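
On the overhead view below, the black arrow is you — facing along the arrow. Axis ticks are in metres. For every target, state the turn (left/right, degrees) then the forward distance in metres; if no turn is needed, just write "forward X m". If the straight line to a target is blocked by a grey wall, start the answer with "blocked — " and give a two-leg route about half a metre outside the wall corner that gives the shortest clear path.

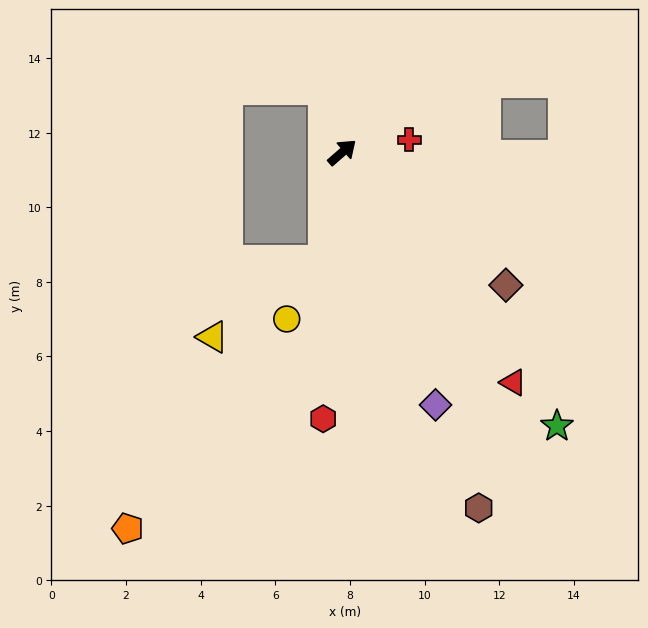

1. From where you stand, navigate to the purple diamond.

turn right 111°, forward 7.2 m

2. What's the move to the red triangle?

turn right 94°, forward 7.7 m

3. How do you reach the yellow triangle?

blocked — turn right 141°, forward 2.9 m, then turn right 46°, forward 3.6 m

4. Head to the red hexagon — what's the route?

turn right 135°, forward 7.2 m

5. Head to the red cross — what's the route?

turn right 30°, forward 1.8 m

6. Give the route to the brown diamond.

turn right 80°, forward 5.6 m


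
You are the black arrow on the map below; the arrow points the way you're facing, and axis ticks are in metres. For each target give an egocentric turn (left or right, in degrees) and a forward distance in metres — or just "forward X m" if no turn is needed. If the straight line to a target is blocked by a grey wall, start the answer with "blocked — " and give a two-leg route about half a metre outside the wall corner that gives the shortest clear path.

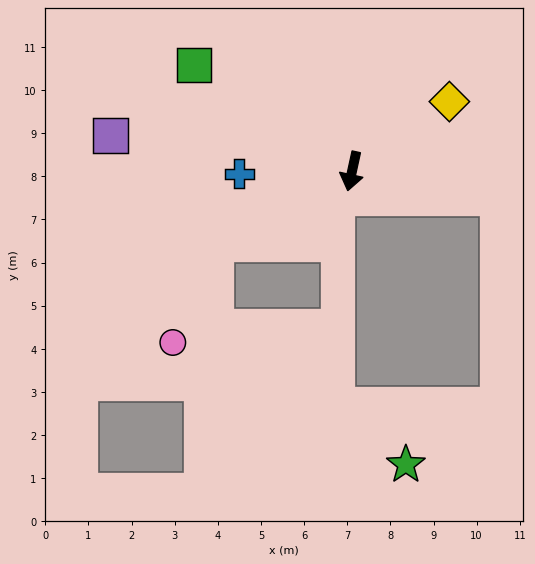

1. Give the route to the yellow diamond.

turn left 138°, forward 2.8 m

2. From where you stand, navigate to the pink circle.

blocked — turn right 50°, forward 3.6 m, then turn left 39°, forward 2.5 m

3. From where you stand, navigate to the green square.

turn right 112°, forward 4.4 m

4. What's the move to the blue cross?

turn right 76°, forward 2.6 m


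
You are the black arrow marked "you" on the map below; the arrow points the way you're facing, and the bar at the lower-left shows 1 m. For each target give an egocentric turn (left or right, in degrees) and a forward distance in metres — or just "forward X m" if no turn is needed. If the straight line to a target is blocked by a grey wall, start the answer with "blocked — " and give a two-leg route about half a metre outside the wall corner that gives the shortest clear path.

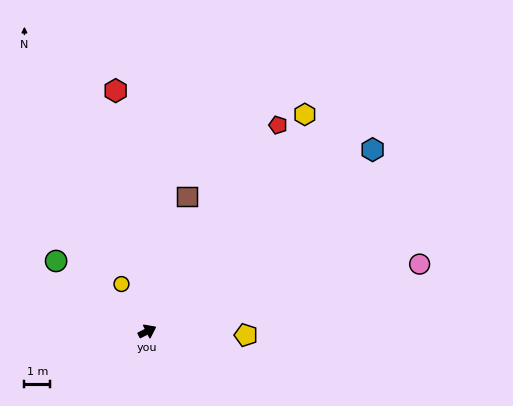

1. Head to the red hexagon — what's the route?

turn left 71°, forward 9.4 m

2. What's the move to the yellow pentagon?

turn right 29°, forward 3.8 m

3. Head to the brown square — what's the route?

turn left 47°, forward 5.5 m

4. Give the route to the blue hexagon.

turn left 12°, forward 11.2 m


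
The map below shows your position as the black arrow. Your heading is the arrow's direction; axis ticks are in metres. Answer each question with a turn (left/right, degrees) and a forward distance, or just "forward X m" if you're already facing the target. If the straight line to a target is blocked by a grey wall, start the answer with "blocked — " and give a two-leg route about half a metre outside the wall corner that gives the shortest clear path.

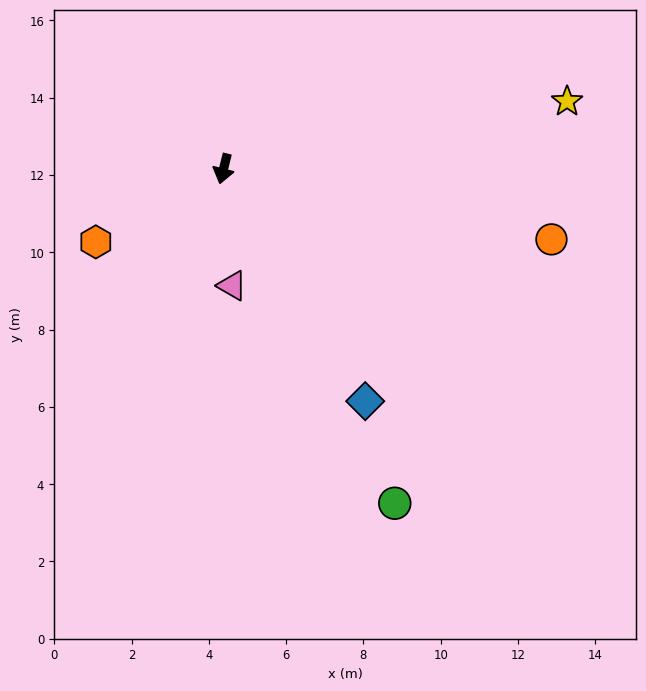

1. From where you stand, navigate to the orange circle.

turn left 92°, forward 8.7 m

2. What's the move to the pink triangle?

turn left 18°, forward 3.0 m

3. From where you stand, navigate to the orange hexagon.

turn right 46°, forward 3.8 m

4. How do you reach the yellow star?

turn left 115°, forward 9.1 m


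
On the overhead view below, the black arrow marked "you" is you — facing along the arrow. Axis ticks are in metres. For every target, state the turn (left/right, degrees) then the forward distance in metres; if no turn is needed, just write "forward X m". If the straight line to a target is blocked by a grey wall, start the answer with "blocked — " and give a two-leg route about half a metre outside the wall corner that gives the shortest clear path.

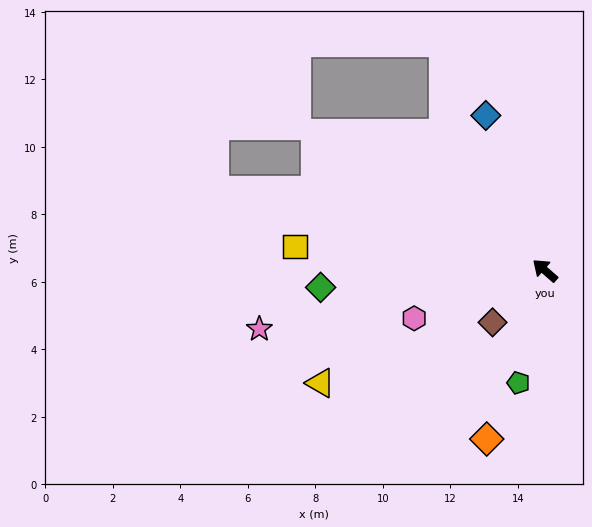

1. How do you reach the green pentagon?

turn left 118°, forward 3.4 m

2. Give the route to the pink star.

turn left 53°, forward 8.6 m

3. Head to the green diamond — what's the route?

turn left 45°, forward 6.7 m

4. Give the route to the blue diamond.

turn right 28°, forward 4.9 m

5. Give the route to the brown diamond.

turn left 86°, forward 2.2 m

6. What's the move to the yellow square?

turn left 36°, forward 7.4 m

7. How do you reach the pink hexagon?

turn left 61°, forward 4.1 m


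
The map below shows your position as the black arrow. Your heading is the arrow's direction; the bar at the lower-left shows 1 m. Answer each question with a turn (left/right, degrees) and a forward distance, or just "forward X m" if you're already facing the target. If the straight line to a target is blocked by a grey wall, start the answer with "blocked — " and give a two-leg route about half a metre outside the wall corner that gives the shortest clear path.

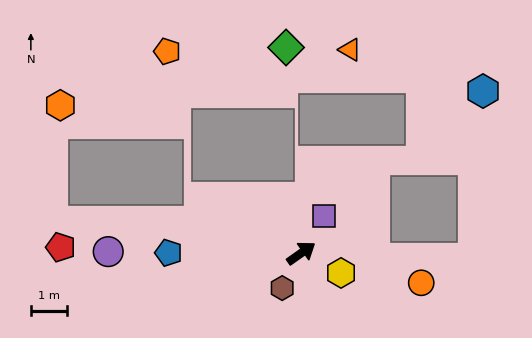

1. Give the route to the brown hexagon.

turn right 154°, forward 1.1 m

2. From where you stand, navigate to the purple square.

turn left 23°, forward 1.2 m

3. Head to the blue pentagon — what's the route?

turn left 145°, forward 3.7 m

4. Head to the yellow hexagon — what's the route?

turn right 62°, forward 1.2 m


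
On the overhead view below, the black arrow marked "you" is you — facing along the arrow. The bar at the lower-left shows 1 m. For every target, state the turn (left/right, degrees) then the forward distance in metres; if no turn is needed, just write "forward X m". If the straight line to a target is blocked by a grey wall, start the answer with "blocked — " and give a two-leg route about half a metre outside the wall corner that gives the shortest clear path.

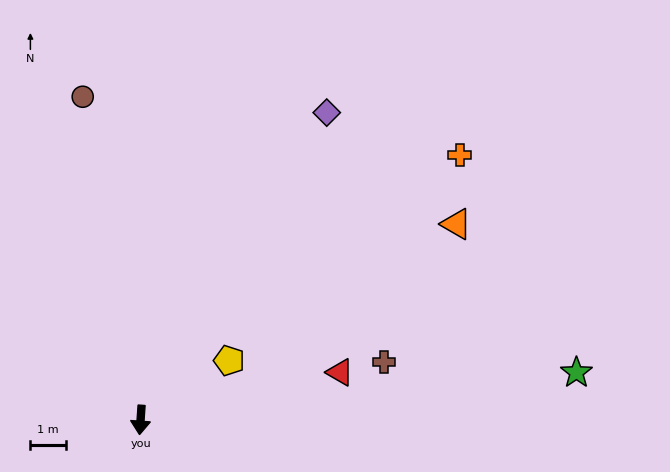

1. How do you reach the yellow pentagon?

turn left 128°, forward 3.0 m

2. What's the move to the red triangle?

turn left 107°, forward 5.8 m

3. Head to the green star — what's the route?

turn left 100°, forward 12.3 m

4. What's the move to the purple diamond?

turn left 153°, forward 10.1 m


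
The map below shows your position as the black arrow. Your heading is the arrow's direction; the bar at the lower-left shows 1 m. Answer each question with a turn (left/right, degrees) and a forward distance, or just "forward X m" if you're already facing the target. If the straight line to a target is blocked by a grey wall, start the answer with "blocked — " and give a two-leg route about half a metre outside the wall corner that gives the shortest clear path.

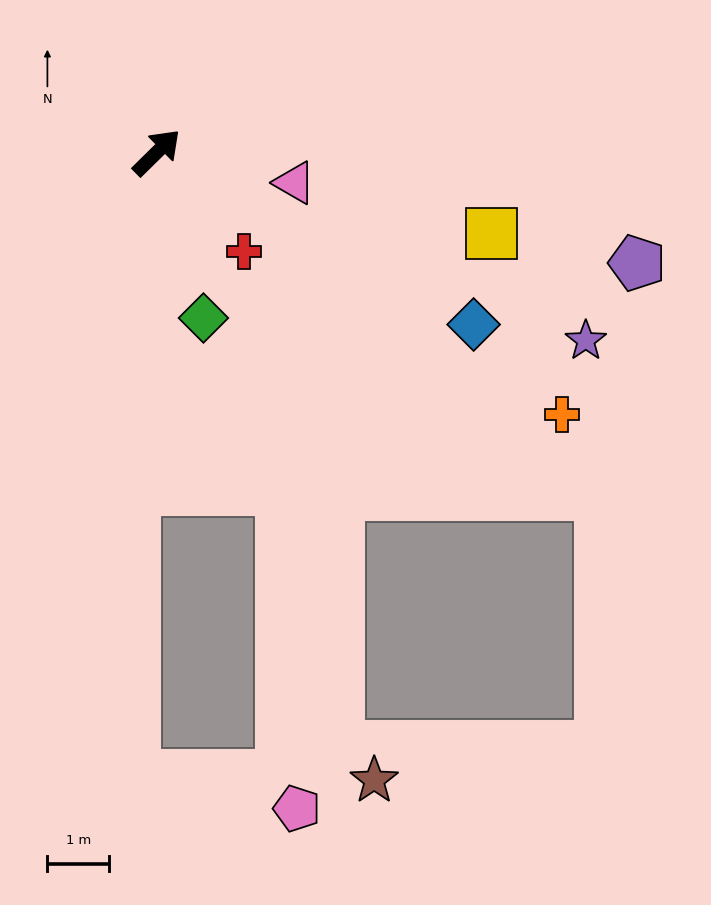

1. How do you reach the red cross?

turn right 93°, forward 2.1 m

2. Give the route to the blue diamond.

turn right 73°, forward 5.8 m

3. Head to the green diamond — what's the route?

turn right 119°, forward 2.8 m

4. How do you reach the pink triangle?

turn right 57°, forward 2.3 m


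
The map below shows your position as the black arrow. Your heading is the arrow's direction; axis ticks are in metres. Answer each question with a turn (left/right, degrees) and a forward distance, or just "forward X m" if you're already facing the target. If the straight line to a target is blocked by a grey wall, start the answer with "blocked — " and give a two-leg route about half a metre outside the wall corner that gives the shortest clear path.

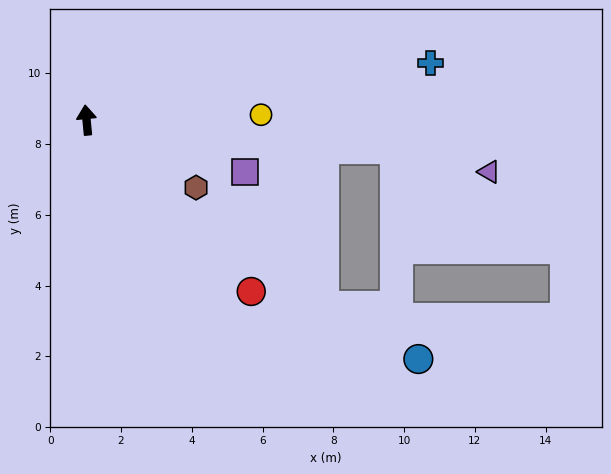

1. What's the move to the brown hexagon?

turn right 127°, forward 3.6 m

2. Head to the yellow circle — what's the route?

turn right 94°, forward 4.9 m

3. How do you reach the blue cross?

turn right 86°, forward 9.9 m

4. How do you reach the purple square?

turn right 114°, forward 4.7 m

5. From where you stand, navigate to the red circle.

turn right 142°, forward 6.7 m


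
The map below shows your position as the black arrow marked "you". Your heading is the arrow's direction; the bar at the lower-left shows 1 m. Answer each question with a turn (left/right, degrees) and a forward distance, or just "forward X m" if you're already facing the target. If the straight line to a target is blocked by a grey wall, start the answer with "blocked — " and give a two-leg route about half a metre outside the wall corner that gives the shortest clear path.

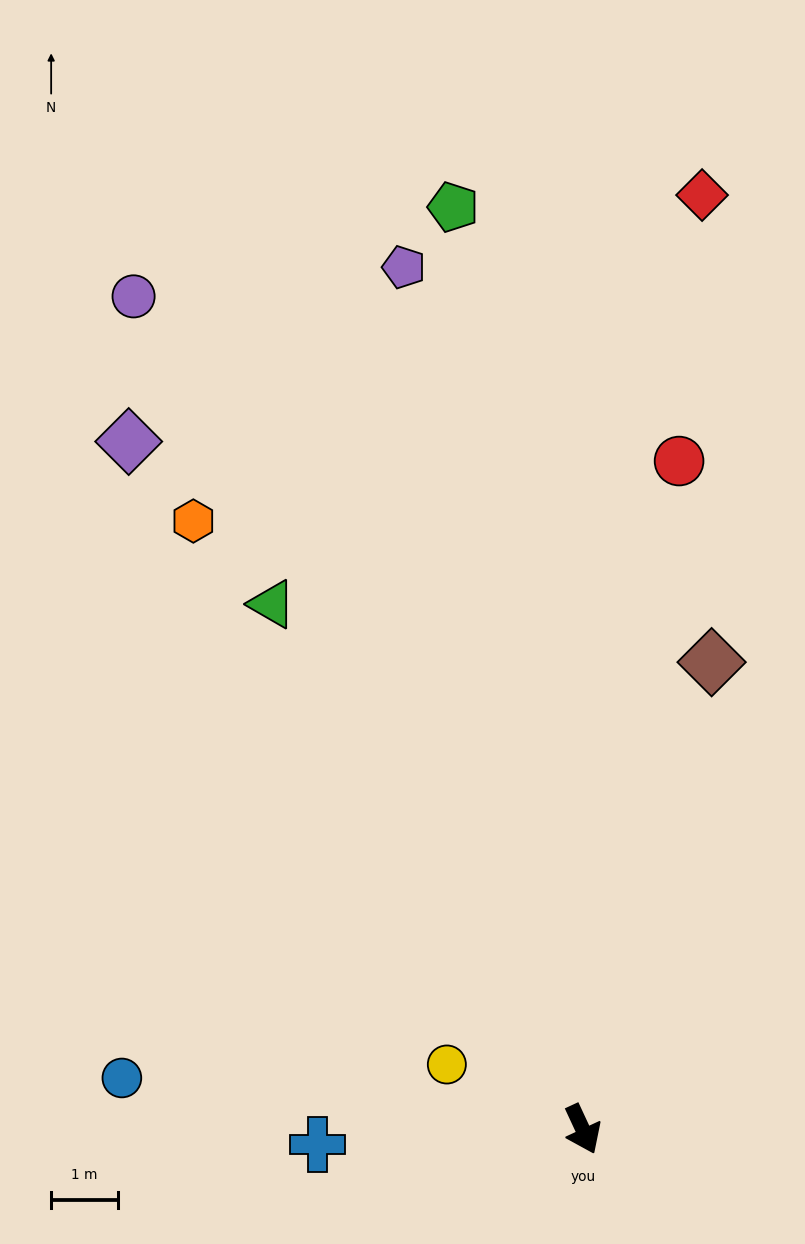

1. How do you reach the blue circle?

turn right 121°, forward 6.9 m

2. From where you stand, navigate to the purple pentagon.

turn left 167°, forward 13.1 m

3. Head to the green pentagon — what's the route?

turn left 163°, forward 13.9 m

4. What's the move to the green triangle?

turn right 174°, forward 9.1 m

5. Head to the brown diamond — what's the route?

turn left 140°, forward 7.2 m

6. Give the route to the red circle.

turn left 147°, forward 10.1 m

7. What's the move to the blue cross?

turn right 112°, forward 4.0 m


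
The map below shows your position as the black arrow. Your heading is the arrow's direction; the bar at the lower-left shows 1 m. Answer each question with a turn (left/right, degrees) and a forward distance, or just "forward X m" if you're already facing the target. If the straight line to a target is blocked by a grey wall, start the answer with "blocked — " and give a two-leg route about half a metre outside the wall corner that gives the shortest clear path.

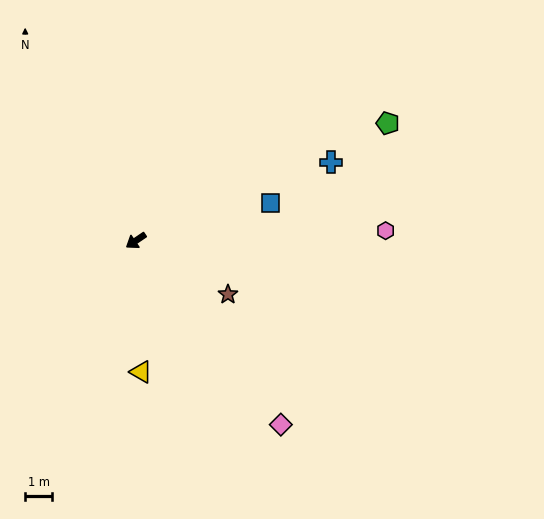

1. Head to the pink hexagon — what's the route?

turn left 148°, forward 9.4 m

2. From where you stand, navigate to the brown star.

turn left 116°, forward 4.0 m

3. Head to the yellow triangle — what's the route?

turn left 58°, forward 4.9 m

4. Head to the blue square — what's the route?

turn left 161°, forward 5.3 m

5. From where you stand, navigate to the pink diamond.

turn left 94°, forward 8.8 m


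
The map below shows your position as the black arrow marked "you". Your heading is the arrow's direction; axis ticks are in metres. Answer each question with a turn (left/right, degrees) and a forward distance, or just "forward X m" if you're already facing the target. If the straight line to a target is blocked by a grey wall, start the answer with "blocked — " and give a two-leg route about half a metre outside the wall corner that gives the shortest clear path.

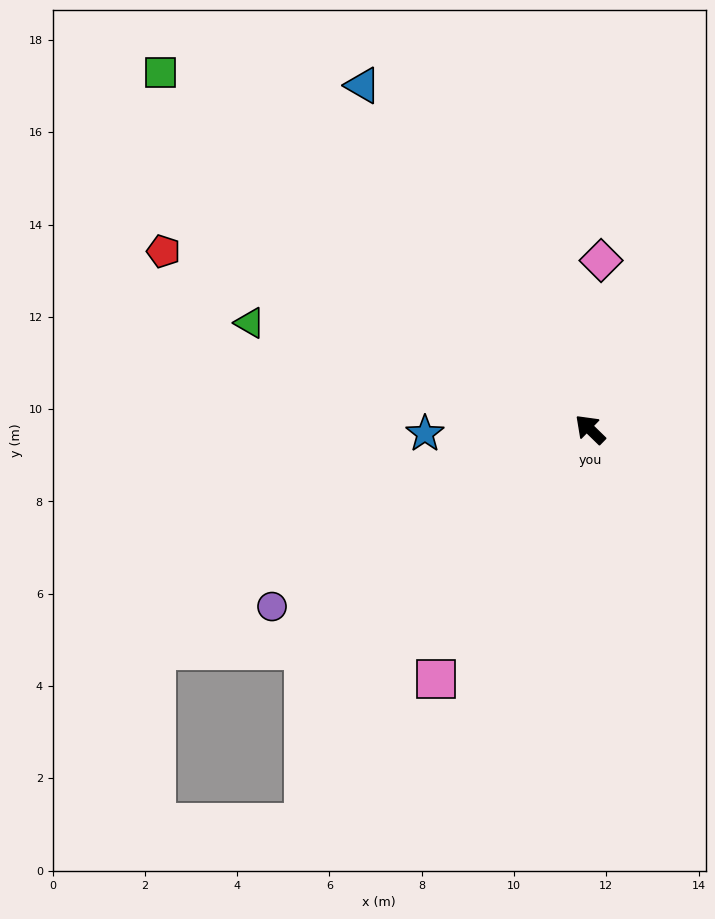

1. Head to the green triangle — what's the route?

turn left 27°, forward 7.7 m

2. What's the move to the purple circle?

turn left 73°, forward 7.9 m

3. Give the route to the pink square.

turn left 103°, forward 6.4 m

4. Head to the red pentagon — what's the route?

turn left 22°, forward 10.0 m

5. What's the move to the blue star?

turn left 46°, forward 3.6 m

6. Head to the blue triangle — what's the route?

turn right 12°, forward 8.9 m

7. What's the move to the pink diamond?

turn right 49°, forward 3.7 m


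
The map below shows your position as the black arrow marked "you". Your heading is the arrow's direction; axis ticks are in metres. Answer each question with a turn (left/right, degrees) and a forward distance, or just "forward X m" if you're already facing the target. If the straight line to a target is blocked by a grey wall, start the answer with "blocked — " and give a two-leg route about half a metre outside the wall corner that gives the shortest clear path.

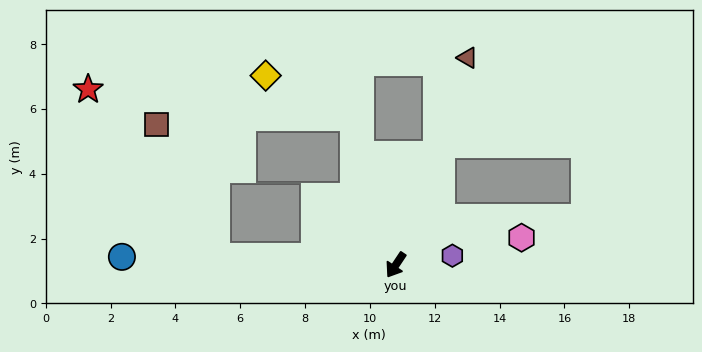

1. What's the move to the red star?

blocked — turn right 59°, forward 5.5 m, then turn right 50°, forward 6.5 m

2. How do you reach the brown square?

blocked — turn right 59°, forward 5.5 m, then turn right 63°, forward 4.5 m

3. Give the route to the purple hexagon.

turn left 133°, forward 1.8 m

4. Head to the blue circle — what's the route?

turn right 58°, forward 8.5 m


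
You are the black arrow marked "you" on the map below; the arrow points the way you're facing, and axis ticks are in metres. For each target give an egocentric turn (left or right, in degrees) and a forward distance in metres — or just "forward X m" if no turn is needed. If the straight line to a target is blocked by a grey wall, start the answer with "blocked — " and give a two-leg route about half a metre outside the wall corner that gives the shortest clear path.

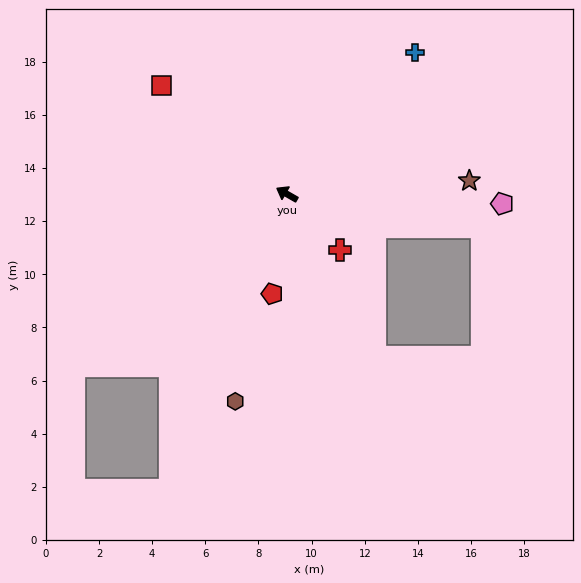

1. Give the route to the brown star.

turn right 146°, forward 6.9 m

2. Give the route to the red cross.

turn left 163°, forward 2.9 m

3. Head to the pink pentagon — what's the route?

turn right 153°, forward 8.1 m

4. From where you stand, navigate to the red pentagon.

turn left 111°, forward 3.8 m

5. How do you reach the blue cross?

turn right 102°, forward 7.2 m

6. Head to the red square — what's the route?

turn right 11°, forward 6.2 m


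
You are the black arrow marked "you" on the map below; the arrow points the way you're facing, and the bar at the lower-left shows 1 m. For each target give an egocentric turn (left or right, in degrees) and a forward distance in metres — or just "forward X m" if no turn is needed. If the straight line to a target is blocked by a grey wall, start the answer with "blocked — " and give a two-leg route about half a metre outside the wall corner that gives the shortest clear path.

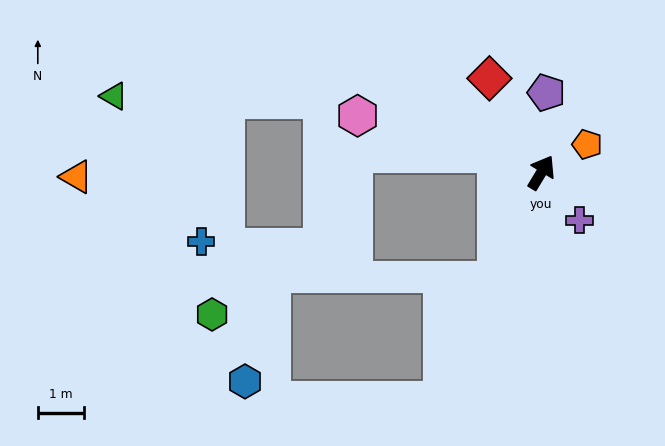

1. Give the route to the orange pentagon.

turn right 27°, forward 1.1 m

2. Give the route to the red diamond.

turn left 60°, forward 2.3 m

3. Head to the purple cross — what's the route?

turn right 110°, forward 1.3 m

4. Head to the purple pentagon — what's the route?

turn left 28°, forward 1.7 m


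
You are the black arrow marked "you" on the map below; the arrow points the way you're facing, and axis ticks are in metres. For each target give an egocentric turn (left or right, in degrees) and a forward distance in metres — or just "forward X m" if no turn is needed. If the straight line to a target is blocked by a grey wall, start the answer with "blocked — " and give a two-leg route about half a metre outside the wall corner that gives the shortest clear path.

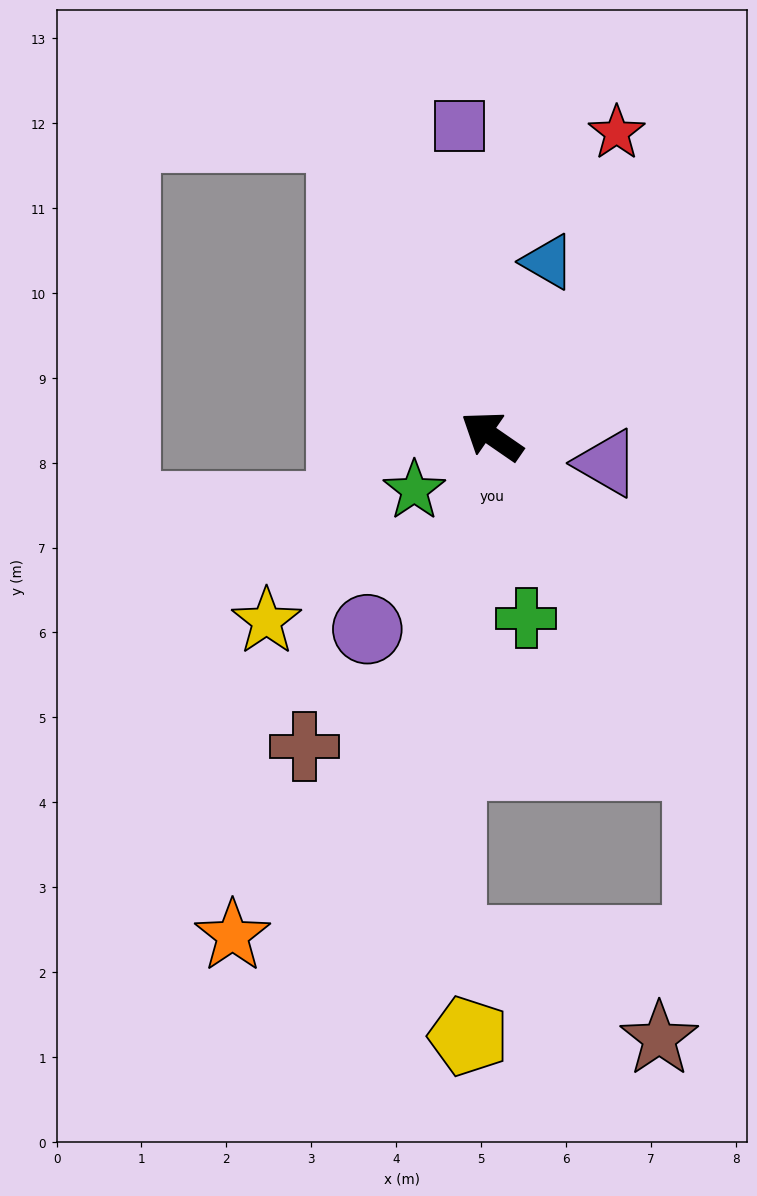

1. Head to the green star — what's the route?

turn left 70°, forward 1.1 m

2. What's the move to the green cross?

turn left 135°, forward 2.2 m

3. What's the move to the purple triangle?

turn right 159°, forward 1.4 m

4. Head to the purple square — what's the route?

turn right 49°, forward 3.7 m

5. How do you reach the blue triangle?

turn right 73°, forward 2.2 m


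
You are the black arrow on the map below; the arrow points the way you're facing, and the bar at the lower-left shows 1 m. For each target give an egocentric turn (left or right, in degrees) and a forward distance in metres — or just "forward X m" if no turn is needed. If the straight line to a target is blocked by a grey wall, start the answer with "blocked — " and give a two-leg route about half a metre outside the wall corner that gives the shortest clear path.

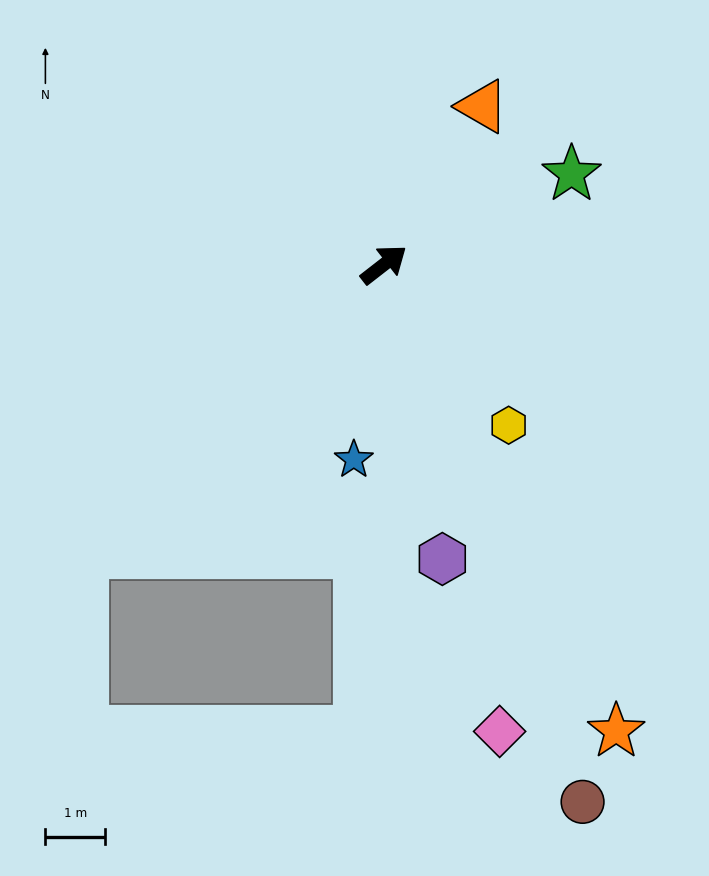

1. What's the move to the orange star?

turn right 101°, forward 8.7 m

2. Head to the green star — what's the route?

turn right 12°, forward 3.5 m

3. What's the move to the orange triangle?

turn left 20°, forward 3.1 m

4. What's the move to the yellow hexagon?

turn right 90°, forward 3.4 m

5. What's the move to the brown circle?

turn right 108°, forward 9.6 m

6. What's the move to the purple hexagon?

turn right 117°, forward 5.0 m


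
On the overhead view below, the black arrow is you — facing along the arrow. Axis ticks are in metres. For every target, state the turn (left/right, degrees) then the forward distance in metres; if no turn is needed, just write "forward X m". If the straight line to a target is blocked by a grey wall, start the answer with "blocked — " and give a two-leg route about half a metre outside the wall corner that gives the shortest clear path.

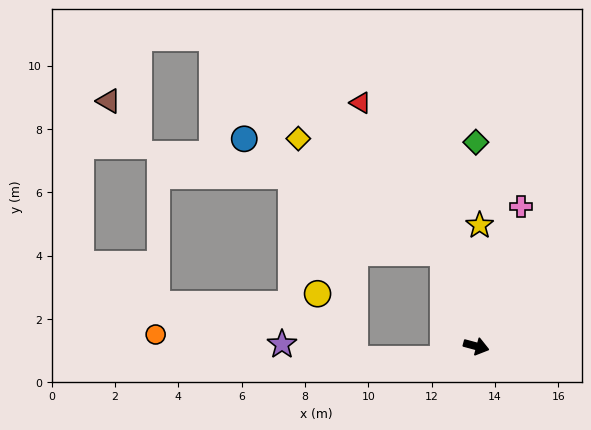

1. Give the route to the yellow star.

turn left 103°, forward 3.8 m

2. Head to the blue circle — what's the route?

blocked — turn left 124°, forward 3.1 m, then turn left 41°, forward 7.2 m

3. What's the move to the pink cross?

turn left 87°, forward 4.6 m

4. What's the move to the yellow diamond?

blocked — turn left 124°, forward 3.1 m, then turn left 33°, forward 5.8 m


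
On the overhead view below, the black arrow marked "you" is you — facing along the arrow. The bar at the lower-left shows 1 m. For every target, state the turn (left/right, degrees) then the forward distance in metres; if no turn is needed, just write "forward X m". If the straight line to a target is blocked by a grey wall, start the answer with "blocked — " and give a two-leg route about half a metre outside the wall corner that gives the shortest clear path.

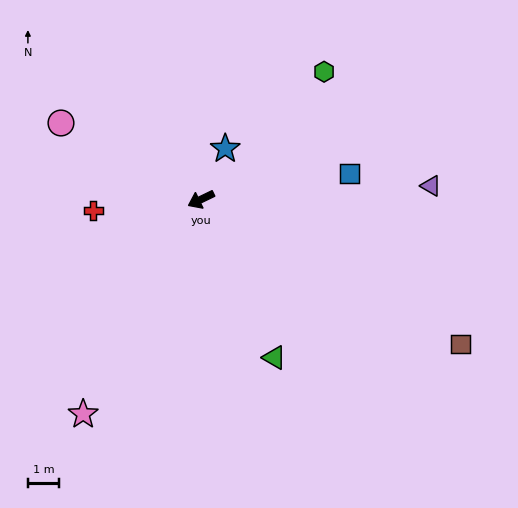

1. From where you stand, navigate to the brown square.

turn left 125°, forward 9.4 m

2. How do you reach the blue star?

turn right 141°, forward 1.8 m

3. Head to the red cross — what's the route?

turn right 20°, forward 3.4 m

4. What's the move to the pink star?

turn left 35°, forward 7.8 m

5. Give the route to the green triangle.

turn left 89°, forward 5.5 m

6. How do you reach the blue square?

turn left 164°, forward 4.8 m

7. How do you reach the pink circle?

turn right 54°, forward 5.1 m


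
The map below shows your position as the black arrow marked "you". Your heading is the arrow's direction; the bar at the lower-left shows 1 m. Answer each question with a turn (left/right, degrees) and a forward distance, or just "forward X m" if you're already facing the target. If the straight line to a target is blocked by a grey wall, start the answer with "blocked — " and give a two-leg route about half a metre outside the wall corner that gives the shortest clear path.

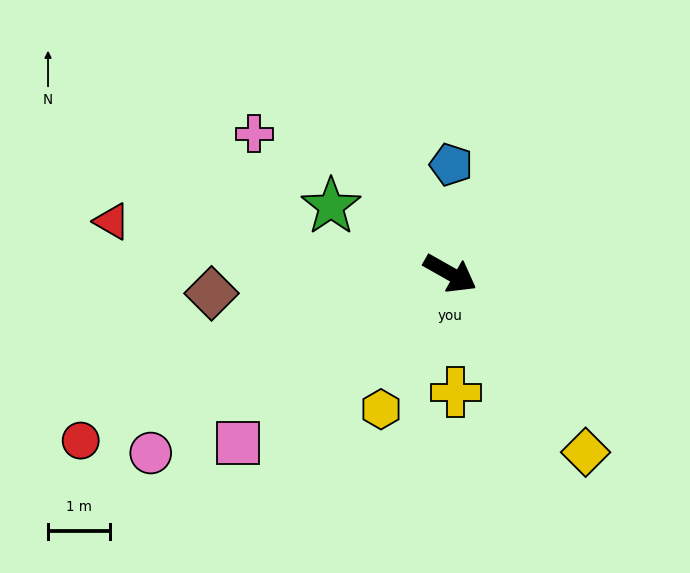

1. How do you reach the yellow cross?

turn right 58°, forward 1.9 m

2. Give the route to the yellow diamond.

turn right 23°, forward 3.6 m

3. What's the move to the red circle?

turn right 126°, forward 6.5 m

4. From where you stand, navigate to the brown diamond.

turn right 146°, forward 3.9 m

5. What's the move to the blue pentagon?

turn left 119°, forward 1.8 m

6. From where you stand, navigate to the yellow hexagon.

turn right 87°, forward 2.5 m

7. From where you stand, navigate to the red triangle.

turn right 159°, forward 5.5 m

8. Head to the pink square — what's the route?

turn right 112°, forward 4.4 m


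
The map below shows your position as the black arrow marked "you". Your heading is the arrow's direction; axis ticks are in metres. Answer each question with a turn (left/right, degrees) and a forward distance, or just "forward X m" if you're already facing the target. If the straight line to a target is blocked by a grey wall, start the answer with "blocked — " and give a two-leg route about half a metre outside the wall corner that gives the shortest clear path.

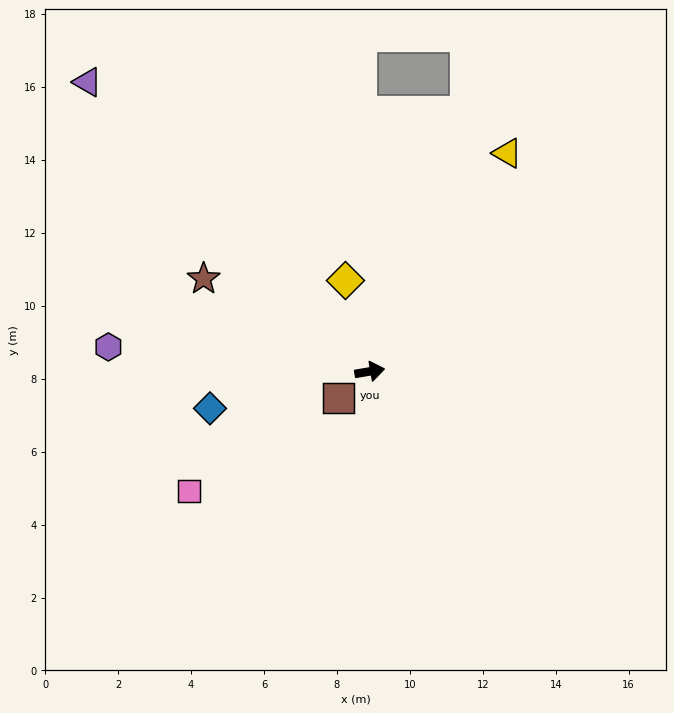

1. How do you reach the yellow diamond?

turn left 95°, forward 2.6 m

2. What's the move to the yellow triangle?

turn left 48°, forward 7.1 m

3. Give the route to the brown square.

turn right 149°, forward 1.1 m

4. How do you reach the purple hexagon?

turn left 165°, forward 7.2 m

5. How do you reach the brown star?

turn left 141°, forward 5.2 m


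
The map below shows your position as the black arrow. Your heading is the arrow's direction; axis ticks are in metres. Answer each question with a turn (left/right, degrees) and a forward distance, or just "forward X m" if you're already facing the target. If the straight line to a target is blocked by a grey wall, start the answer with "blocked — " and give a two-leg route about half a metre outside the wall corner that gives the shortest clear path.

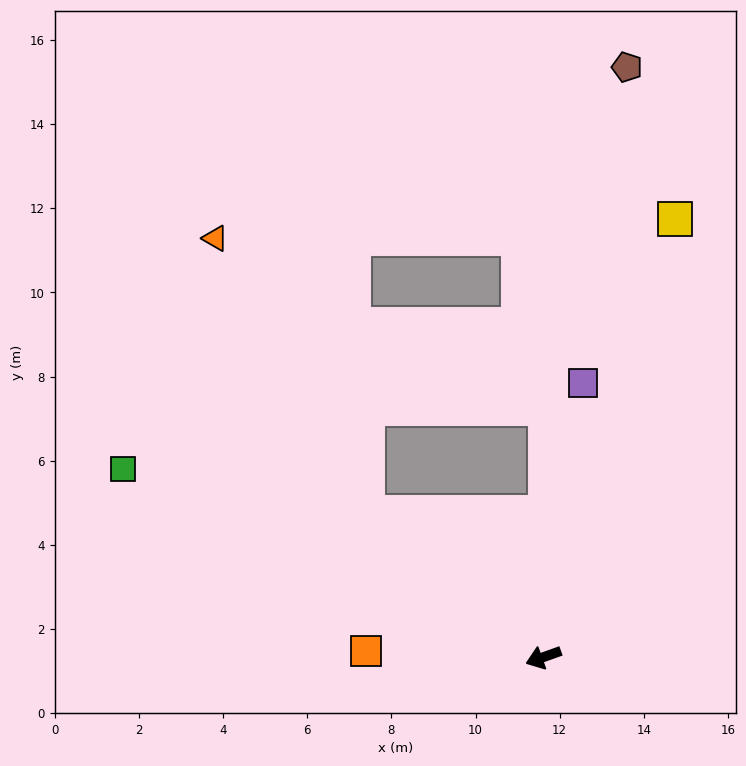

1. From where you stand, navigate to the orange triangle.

blocked — turn right 59°, forward 5.4 m, then turn right 22°, forward 7.5 m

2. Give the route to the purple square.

turn right 118°, forward 6.6 m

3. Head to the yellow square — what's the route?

turn right 126°, forward 10.9 m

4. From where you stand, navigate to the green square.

turn right 44°, forward 10.9 m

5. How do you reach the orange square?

turn right 22°, forward 4.2 m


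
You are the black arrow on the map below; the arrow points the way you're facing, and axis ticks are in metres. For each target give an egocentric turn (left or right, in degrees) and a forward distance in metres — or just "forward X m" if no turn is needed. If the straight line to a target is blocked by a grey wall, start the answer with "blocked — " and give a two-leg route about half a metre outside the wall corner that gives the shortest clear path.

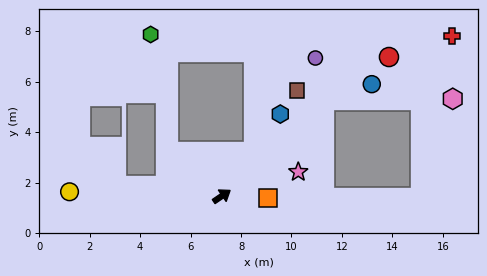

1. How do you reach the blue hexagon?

turn left 20°, forward 4.0 m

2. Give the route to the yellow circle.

turn left 144°, forward 6.0 m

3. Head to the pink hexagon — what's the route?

blocked — turn left 9°, forward 5.6 m, then turn right 43°, forward 5.1 m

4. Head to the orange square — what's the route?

turn right 37°, forward 1.8 m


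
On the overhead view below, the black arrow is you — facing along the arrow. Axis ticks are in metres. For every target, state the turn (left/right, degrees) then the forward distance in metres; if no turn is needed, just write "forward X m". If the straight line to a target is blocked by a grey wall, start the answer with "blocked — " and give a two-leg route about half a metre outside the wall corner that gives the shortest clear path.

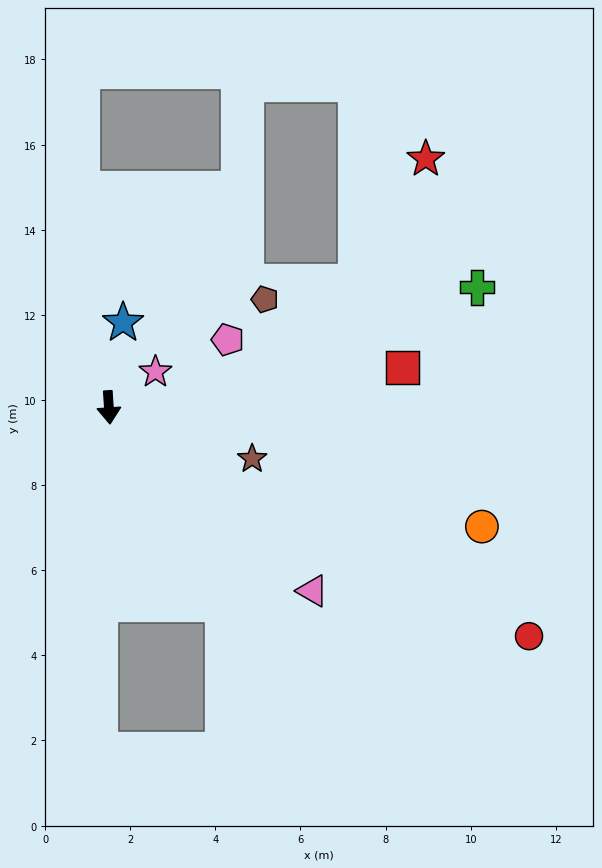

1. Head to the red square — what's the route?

turn left 94°, forward 7.0 m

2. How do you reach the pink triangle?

turn left 44°, forward 6.4 m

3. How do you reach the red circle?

turn left 58°, forward 11.2 m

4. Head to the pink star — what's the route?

turn left 124°, forward 1.4 m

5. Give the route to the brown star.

turn left 67°, forward 3.6 m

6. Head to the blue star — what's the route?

turn left 167°, forward 2.0 m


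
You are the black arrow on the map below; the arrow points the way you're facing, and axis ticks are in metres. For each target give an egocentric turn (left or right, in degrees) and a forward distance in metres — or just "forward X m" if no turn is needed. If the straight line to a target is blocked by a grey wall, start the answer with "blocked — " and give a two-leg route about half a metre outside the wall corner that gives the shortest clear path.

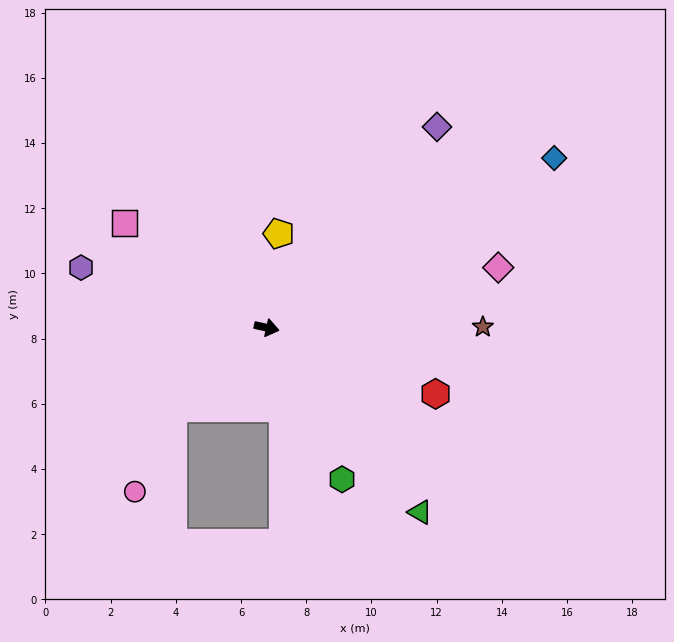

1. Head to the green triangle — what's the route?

turn right 38°, forward 7.4 m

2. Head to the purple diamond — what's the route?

turn left 62°, forward 8.1 m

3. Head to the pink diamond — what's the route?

turn left 27°, forward 7.3 m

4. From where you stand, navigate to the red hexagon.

turn right 9°, forward 5.6 m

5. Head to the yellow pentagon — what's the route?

turn left 95°, forward 2.9 m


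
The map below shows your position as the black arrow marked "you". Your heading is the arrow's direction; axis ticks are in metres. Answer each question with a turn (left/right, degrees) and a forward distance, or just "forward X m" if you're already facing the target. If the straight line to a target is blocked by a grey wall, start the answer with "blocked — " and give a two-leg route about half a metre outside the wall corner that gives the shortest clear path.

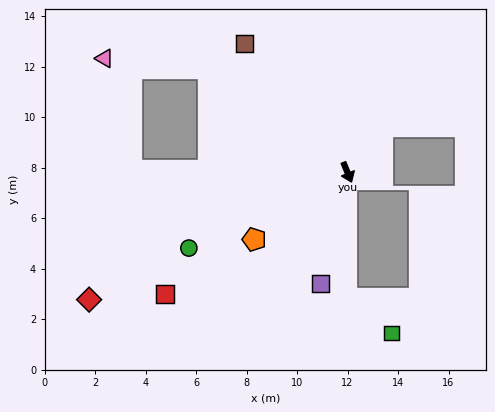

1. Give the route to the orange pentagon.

turn right 77°, forward 4.6 m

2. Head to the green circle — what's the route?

turn right 87°, forward 7.0 m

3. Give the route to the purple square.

turn right 36°, forward 4.5 m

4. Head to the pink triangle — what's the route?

blocked — turn right 149°, forward 6.9 m, then turn left 31°, forward 4.1 m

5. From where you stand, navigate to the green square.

blocked — turn right 23°, forward 5.0 m, then turn left 52°, forward 2.2 m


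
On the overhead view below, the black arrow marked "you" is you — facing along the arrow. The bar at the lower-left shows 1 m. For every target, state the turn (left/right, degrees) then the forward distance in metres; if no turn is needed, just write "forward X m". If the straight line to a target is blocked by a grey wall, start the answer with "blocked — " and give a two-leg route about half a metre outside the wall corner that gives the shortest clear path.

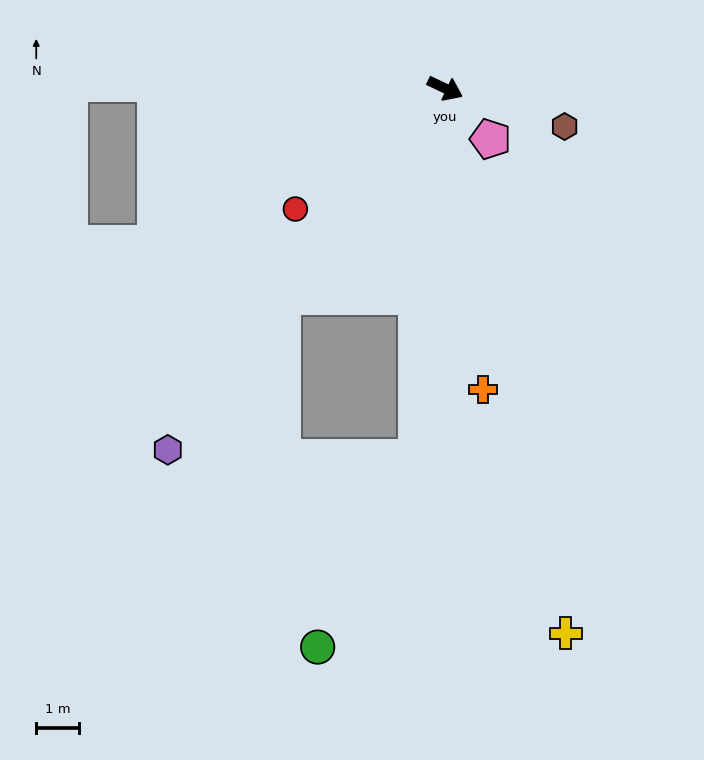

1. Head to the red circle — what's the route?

turn right 116°, forward 4.5 m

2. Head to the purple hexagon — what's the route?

turn right 102°, forward 10.7 m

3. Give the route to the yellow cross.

turn right 52°, forward 13.1 m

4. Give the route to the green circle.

blocked — turn right 69°, forward 8.6 m, then turn right 23°, forward 5.0 m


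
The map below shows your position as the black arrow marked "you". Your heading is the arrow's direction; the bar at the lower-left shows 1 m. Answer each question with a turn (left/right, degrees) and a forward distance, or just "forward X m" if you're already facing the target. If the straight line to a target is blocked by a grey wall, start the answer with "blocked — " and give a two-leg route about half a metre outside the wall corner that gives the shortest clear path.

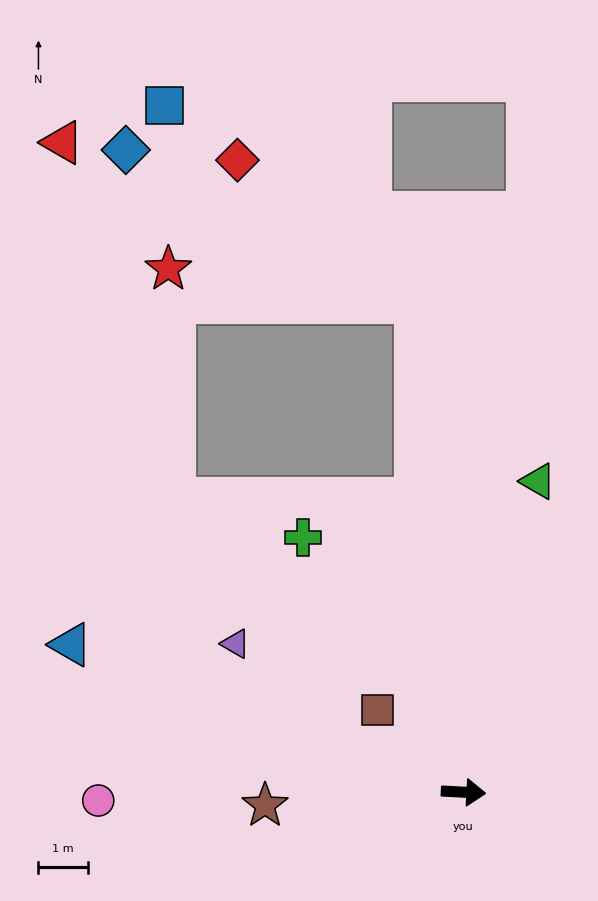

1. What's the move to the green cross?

turn left 125°, forward 6.1 m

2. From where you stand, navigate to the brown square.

turn left 139°, forward 2.4 m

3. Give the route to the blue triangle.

turn left 162°, forward 8.6 m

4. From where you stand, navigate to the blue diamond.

blocked — turn left 99°, forward 10.0 m, then turn left 56°, forward 6.7 m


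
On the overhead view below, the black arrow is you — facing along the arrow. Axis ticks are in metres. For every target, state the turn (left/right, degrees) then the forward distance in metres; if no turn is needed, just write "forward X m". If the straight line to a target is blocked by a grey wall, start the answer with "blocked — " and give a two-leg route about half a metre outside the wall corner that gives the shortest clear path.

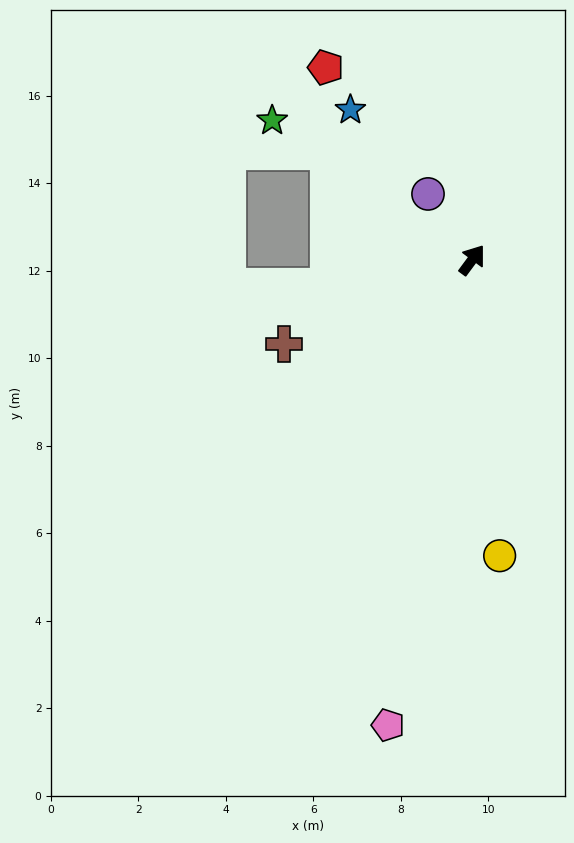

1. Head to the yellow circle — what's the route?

turn right 138°, forward 6.8 m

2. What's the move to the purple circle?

turn left 70°, forward 1.8 m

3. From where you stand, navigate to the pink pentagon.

turn right 154°, forward 10.8 m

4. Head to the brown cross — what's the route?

turn left 151°, forward 4.7 m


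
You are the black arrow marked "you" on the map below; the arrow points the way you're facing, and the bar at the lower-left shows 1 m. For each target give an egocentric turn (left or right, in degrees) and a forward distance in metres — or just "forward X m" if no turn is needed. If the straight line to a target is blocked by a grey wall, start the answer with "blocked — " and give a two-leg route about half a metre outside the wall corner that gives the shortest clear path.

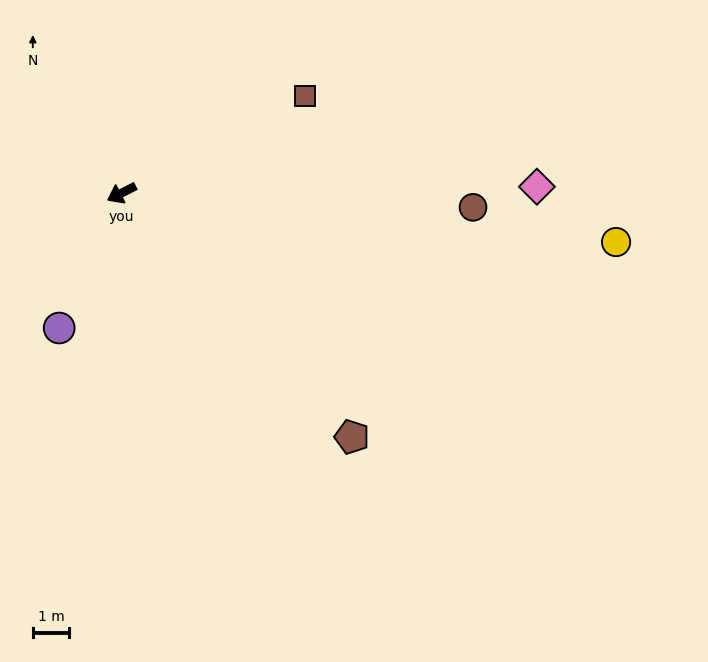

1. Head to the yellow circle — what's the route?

turn left 147°, forward 13.7 m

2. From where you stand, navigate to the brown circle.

turn left 151°, forward 9.7 m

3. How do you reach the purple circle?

turn left 38°, forward 4.1 m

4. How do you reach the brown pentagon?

turn left 106°, forward 9.3 m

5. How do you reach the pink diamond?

turn left 154°, forward 11.5 m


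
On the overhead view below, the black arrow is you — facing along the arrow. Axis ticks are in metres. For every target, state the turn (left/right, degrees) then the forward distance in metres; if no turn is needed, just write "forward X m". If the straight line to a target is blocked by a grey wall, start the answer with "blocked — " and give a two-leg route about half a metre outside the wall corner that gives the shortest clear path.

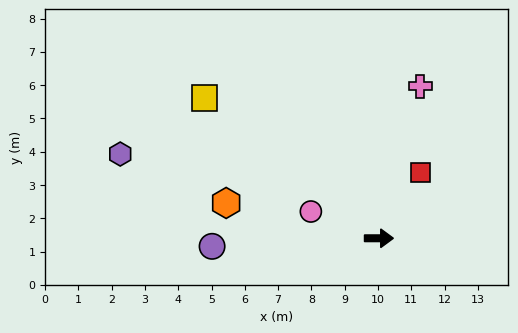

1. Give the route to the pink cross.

turn left 75°, forward 4.7 m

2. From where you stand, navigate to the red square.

turn left 58°, forward 2.3 m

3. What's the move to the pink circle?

turn left 159°, forward 2.2 m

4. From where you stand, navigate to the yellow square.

turn left 141°, forward 6.7 m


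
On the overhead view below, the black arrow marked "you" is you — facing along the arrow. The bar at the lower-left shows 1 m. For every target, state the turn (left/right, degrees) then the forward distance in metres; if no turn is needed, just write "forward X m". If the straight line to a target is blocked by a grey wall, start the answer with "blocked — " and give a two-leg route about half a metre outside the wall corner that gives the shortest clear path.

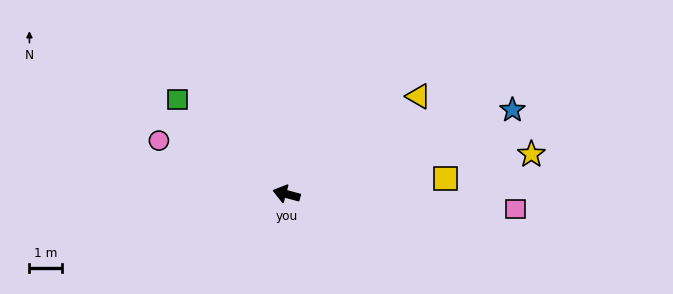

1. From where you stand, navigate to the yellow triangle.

turn right 128°, forward 5.0 m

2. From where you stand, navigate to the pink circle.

turn right 8°, forward 4.2 m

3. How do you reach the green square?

turn right 26°, forward 4.4 m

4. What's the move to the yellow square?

turn right 159°, forward 4.9 m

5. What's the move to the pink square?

turn right 169°, forward 7.0 m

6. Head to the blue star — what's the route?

turn right 144°, forward 7.3 m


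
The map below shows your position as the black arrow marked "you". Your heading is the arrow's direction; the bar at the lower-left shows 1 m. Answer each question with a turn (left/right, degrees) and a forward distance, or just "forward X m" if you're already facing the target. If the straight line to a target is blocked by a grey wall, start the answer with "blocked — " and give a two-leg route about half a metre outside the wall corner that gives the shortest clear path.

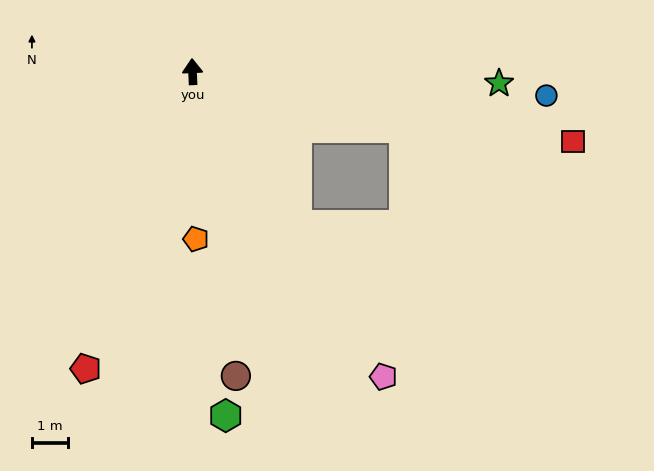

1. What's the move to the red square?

turn right 103°, forward 10.9 m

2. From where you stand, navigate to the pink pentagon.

turn right 150°, forward 10.1 m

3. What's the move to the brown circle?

turn right 174°, forward 8.6 m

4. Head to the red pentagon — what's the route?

turn left 158°, forward 8.9 m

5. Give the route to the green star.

turn right 95°, forward 8.6 m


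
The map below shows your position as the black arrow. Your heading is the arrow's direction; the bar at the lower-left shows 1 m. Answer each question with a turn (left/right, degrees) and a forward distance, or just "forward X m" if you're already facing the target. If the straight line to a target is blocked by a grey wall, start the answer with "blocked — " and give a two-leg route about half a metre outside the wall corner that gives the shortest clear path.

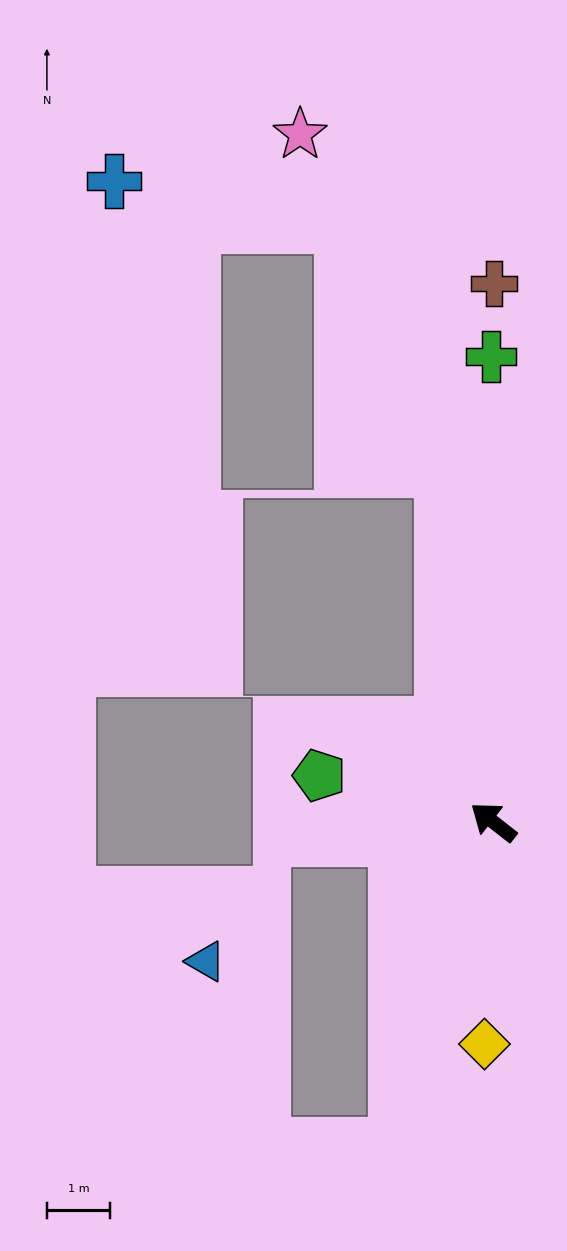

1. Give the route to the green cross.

turn right 52°, forward 7.4 m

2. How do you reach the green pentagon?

turn left 23°, forward 2.8 m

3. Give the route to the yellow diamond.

turn left 126°, forward 3.5 m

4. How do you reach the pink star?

blocked — turn right 44°, forward 5.6 m, then turn left 15°, forward 5.8 m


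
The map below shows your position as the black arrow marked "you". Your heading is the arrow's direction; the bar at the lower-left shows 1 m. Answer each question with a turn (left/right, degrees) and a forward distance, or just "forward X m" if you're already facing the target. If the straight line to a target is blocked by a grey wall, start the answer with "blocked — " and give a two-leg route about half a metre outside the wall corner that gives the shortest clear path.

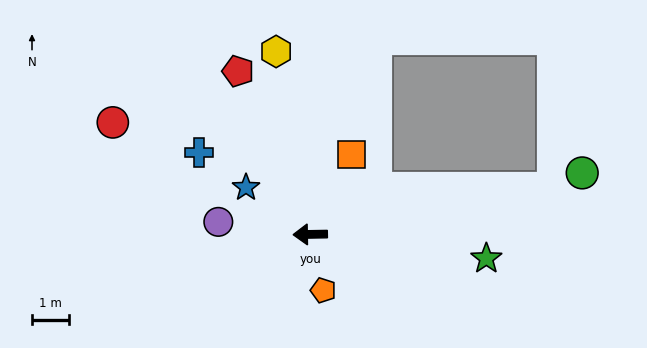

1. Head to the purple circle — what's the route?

turn right 9°, forward 2.5 m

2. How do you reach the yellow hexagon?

turn right 80°, forward 5.0 m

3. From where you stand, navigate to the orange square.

turn right 118°, forward 2.4 m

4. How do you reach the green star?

turn left 171°, forward 4.7 m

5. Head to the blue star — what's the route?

turn right 37°, forward 2.1 m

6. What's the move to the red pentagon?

turn right 67°, forward 4.8 m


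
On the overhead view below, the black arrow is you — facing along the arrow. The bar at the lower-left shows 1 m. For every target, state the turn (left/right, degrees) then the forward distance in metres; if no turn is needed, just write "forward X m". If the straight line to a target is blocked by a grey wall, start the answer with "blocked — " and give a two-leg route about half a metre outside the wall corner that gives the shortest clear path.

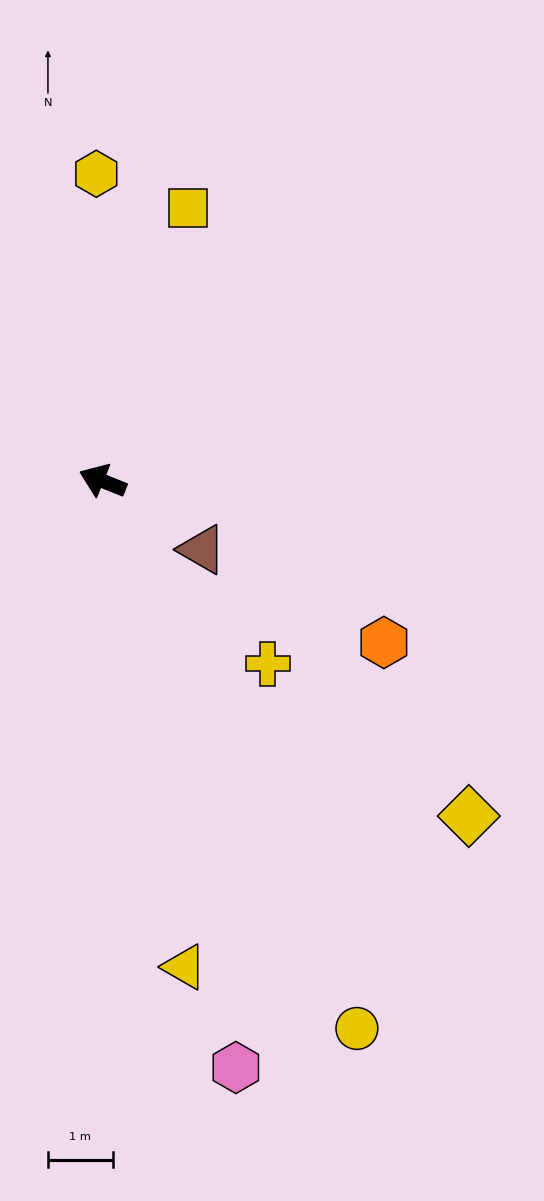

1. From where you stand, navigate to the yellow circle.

turn left 137°, forward 9.3 m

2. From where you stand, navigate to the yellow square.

turn right 86°, forward 4.4 m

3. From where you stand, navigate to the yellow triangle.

turn left 121°, forward 7.6 m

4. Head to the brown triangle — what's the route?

turn left 167°, forward 1.9 m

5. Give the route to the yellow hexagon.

turn right 67°, forward 4.7 m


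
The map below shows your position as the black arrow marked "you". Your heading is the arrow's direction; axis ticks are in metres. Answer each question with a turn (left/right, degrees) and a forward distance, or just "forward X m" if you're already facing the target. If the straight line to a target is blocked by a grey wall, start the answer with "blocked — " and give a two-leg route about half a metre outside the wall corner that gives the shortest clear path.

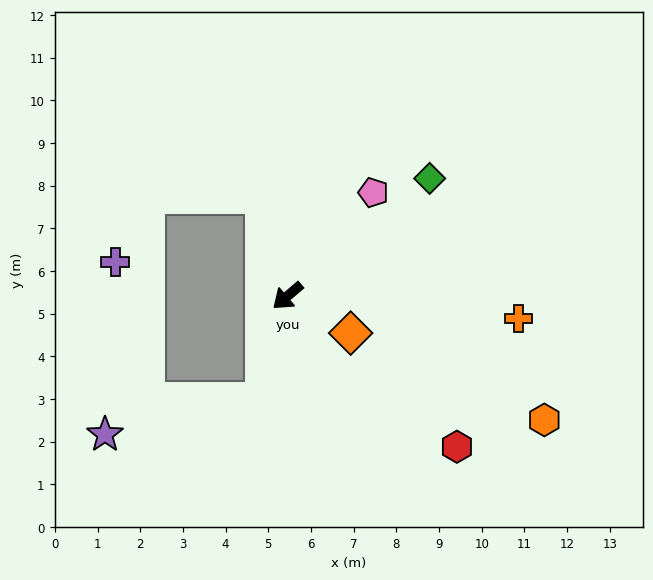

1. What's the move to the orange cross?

turn left 134°, forward 5.4 m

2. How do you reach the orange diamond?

turn left 109°, forward 1.7 m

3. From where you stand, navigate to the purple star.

blocked — turn left 37°, forward 2.5 m, then turn right 65°, forward 3.8 m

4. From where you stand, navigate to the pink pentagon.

turn right 170°, forward 3.1 m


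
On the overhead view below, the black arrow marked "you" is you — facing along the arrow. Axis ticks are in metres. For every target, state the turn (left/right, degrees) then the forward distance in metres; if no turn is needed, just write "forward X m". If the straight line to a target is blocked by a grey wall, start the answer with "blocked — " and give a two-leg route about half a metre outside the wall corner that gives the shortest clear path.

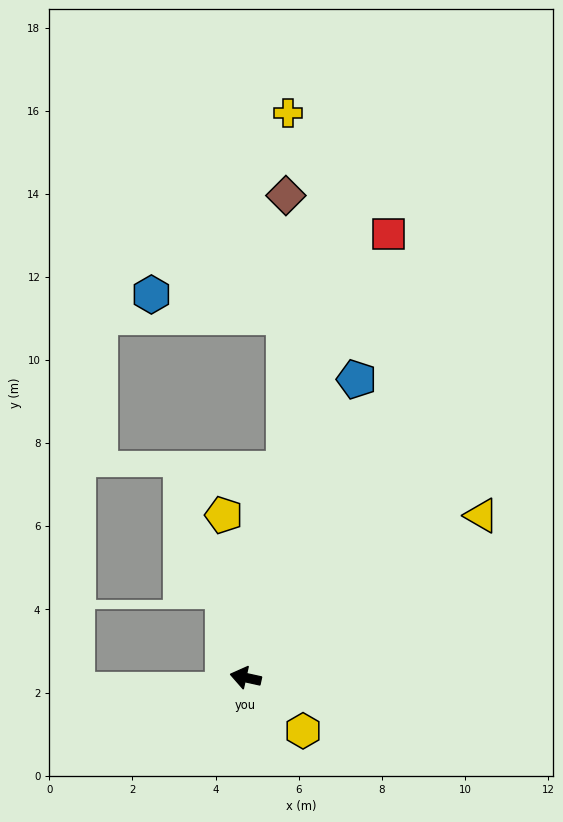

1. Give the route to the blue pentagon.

turn right 98°, forward 7.7 m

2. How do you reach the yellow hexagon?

turn left 150°, forward 1.9 m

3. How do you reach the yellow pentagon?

turn right 70°, forward 3.9 m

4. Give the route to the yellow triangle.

turn right 133°, forward 6.9 m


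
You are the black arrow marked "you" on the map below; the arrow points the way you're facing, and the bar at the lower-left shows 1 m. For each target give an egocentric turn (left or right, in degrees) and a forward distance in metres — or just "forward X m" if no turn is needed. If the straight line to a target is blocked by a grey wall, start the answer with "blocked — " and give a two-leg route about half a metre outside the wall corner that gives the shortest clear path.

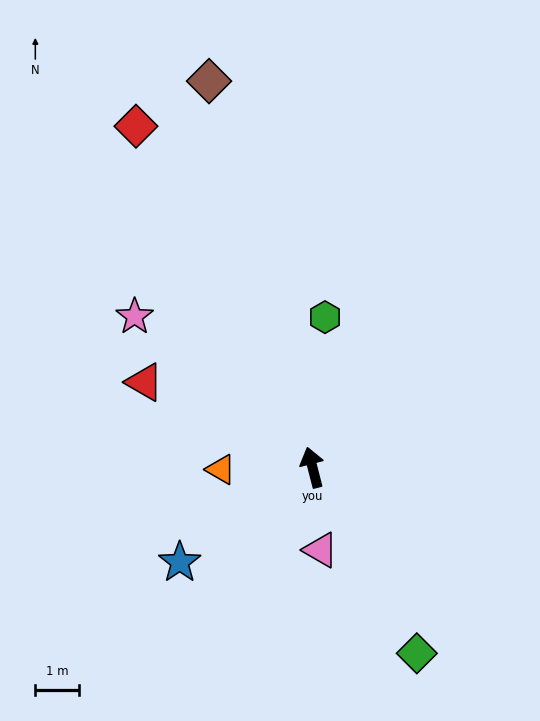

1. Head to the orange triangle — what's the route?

turn left 77°, forward 2.1 m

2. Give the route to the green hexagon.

turn right 19°, forward 3.5 m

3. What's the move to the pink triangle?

turn left 171°, forward 1.9 m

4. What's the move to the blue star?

turn left 111°, forward 3.8 m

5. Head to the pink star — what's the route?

turn left 35°, forward 5.4 m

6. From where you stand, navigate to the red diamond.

turn left 13°, forward 8.8 m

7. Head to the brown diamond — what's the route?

forward 9.2 m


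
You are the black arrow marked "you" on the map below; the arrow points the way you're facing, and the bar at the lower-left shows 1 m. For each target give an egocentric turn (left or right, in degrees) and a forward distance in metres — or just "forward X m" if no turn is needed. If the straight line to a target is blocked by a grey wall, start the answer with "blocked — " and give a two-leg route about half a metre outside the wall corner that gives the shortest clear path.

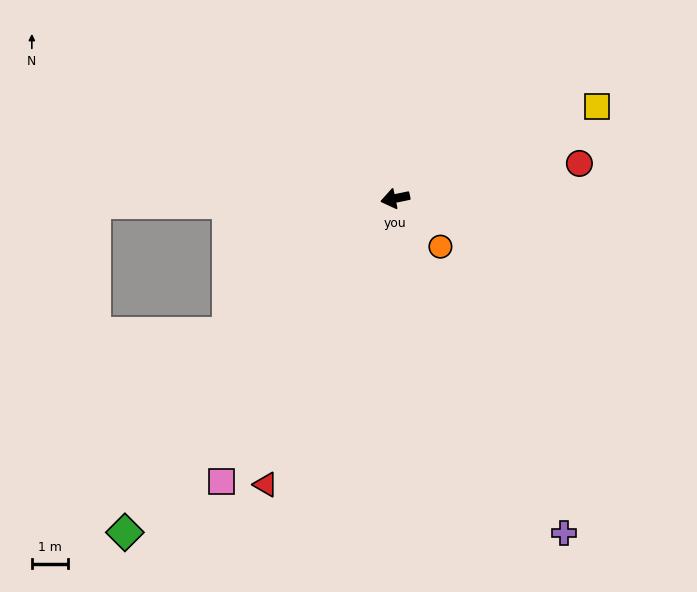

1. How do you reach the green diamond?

turn left 39°, forward 11.8 m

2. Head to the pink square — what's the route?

turn left 47°, forward 9.1 m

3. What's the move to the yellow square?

turn right 167°, forward 6.1 m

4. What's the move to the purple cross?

turn left 105°, forward 10.3 m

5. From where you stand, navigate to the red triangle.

turn left 54°, forward 8.6 m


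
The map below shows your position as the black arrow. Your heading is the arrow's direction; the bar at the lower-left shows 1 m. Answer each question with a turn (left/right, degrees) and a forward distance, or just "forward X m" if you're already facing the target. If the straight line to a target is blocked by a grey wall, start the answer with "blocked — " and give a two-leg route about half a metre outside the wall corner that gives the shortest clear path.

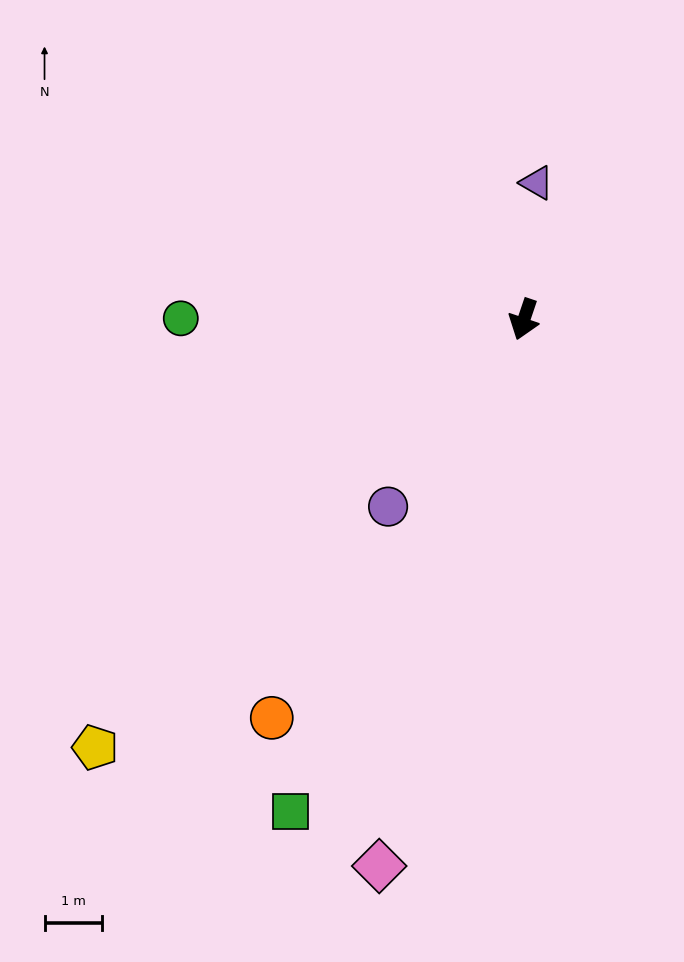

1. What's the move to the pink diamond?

turn left 4°, forward 9.9 m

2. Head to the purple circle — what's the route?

turn right 17°, forward 4.1 m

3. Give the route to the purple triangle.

turn right 167°, forward 2.4 m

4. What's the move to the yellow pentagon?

turn right 26°, forward 10.6 m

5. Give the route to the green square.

turn right 7°, forward 9.5 m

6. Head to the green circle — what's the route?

turn right 71°, forward 6.0 m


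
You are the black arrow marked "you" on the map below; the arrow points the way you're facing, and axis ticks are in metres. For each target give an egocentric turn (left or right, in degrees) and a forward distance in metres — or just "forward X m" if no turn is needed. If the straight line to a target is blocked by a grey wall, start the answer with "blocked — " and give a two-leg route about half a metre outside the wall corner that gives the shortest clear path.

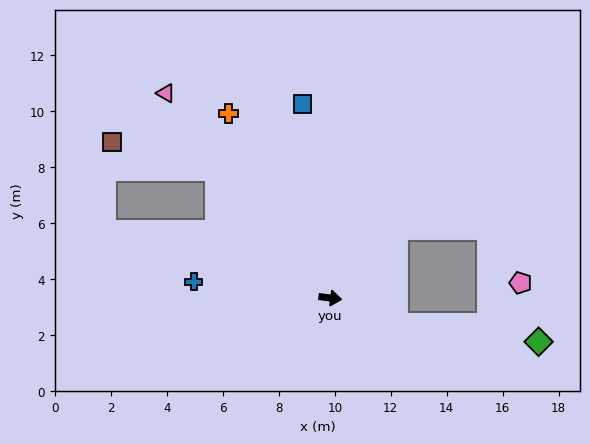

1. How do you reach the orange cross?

turn left 126°, forward 7.5 m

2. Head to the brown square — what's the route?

blocked — turn left 139°, forward 6.1 m, then turn left 33°, forward 3.9 m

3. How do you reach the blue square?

turn left 105°, forward 7.0 m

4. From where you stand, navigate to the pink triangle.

turn left 136°, forward 9.4 m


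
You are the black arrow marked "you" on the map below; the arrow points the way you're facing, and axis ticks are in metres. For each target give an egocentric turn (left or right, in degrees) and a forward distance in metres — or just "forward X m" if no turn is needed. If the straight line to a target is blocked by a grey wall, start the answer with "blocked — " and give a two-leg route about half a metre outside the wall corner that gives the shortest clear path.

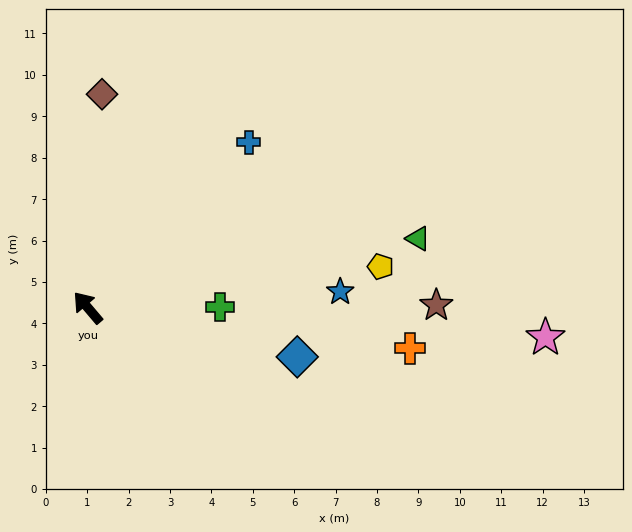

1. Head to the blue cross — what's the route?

turn right 85°, forward 5.6 m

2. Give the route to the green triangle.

turn right 119°, forward 8.2 m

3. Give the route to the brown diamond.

turn right 44°, forward 5.2 m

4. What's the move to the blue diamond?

turn right 144°, forward 5.2 m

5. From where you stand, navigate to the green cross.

turn right 130°, forward 3.2 m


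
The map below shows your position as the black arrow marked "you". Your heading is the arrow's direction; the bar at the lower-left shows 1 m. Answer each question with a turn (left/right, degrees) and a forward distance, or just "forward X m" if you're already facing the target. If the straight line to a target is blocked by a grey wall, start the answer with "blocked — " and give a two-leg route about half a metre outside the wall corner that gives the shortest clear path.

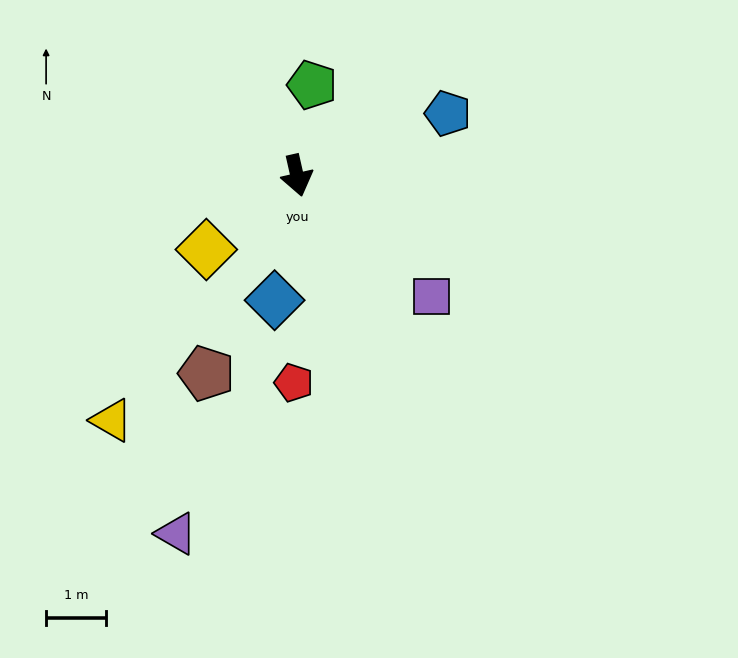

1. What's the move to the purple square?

turn left 35°, forward 3.0 m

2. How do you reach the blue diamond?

turn right 23°, forward 2.1 m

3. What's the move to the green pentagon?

turn left 158°, forward 1.5 m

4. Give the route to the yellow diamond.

turn right 63°, forward 2.0 m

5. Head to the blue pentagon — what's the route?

turn left 100°, forward 2.7 m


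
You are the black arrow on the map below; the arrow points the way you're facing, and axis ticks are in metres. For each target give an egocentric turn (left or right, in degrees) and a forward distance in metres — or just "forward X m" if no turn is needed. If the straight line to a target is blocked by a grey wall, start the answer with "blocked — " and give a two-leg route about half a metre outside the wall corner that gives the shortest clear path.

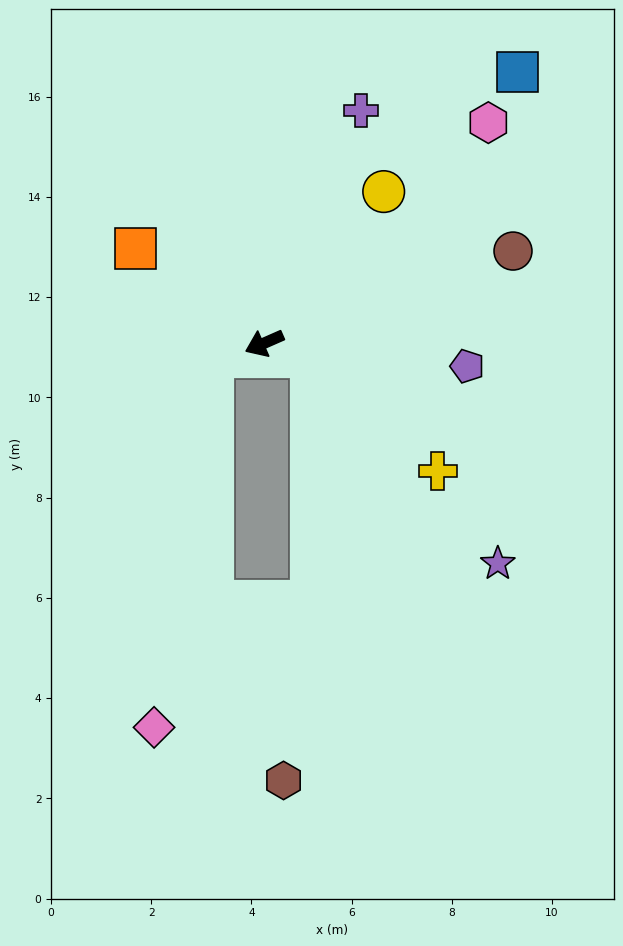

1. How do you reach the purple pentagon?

turn left 150°, forward 4.1 m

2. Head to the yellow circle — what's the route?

turn right 152°, forward 3.8 m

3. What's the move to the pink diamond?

blocked — turn right 9°, forward 1.1 m, then turn left 66°, forward 7.5 m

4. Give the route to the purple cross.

turn right 136°, forward 5.0 m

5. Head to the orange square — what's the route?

turn right 60°, forward 3.2 m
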